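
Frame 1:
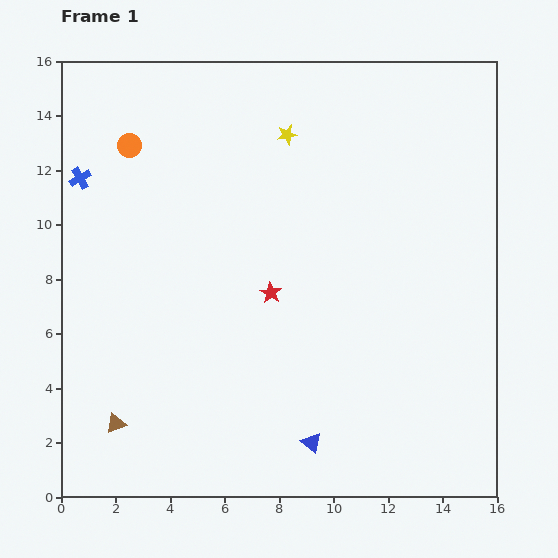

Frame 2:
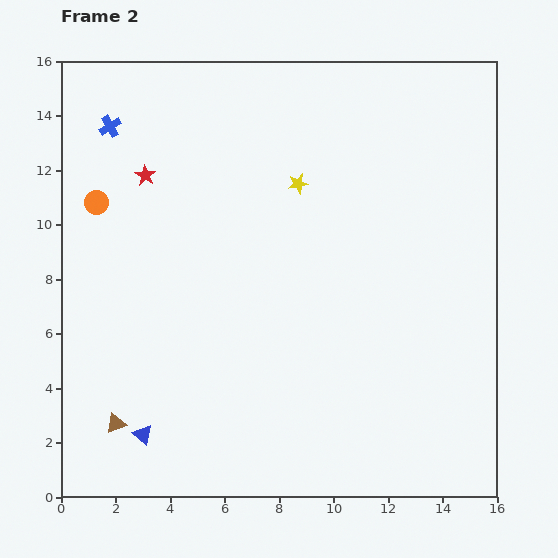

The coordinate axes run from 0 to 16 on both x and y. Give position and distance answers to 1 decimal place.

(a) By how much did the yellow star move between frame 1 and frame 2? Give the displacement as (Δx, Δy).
(0.4, -1.8)

The yellow star was at (8.3, 13.3) in frame 1 and (8.7, 11.5) in frame 2.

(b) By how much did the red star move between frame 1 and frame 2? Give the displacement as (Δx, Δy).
(-4.6, 4.3)

The red star was at (7.7, 7.5) in frame 1 and (3.1, 11.8) in frame 2.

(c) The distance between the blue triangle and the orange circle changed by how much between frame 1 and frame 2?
-4.1

Distance in frame 1: 12.8. Distance in frame 2: 8.7.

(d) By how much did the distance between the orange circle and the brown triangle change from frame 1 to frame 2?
-2.1

Distance in frame 1: 10.2. Distance in frame 2: 8.1.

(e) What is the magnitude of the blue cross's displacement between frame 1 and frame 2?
2.2

The blue cross moved from (0.7, 11.7) to (1.8, 13.6), a distance of √(1.1² + 1.9²) ≈ 2.2.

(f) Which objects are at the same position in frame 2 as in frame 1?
the brown triangle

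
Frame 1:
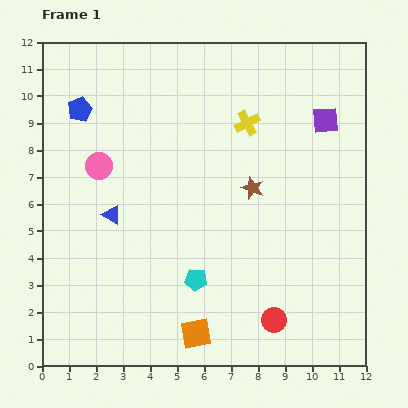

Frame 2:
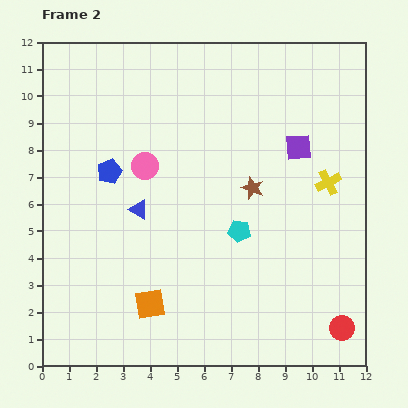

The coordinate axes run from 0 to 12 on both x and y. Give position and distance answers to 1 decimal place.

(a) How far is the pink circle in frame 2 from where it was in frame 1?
1.7

The pink circle moved from (2.1, 7.4) to (3.8, 7.4), a distance of √(1.7² + 0.0²) ≈ 1.7.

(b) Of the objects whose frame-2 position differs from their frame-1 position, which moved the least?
the blue triangle

(moved 1.0)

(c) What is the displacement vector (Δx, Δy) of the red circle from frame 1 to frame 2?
(2.5, -0.3)

The red circle was at (8.6, 1.7) in frame 1 and (11.1, 1.4) in frame 2.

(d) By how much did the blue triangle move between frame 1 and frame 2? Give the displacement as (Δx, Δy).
(1.0, 0.2)

The blue triangle was at (2.6, 5.6) in frame 1 and (3.6, 5.8) in frame 2.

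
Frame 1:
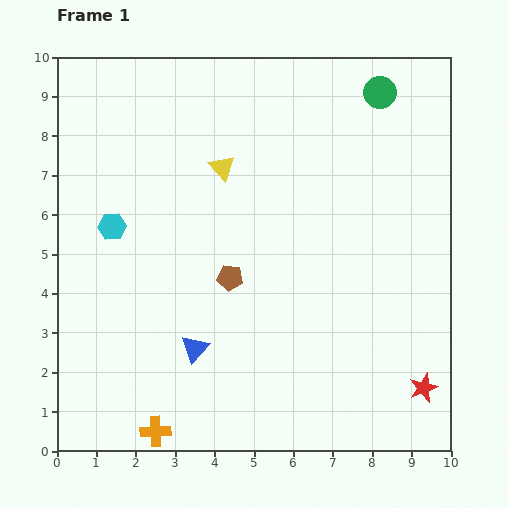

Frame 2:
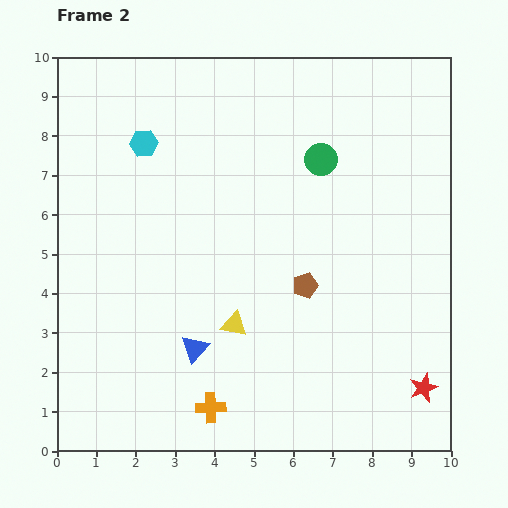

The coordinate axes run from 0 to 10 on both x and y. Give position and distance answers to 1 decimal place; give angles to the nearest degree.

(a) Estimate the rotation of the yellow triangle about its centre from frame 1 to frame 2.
37° counter-clockwise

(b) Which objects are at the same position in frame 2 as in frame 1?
the red star, the blue triangle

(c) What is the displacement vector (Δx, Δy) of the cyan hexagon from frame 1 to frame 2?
(0.8, 2.1)

The cyan hexagon was at (1.4, 5.7) in frame 1 and (2.2, 7.8) in frame 2.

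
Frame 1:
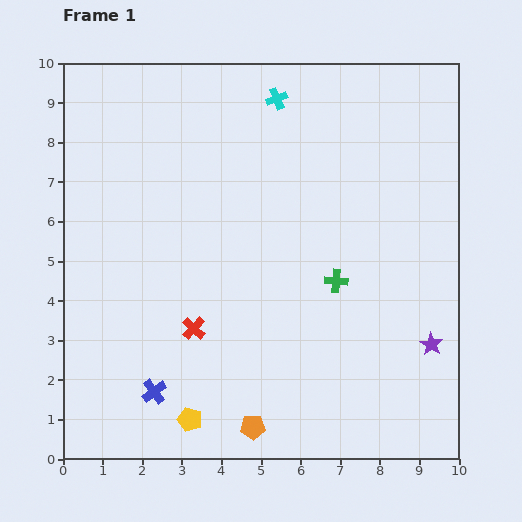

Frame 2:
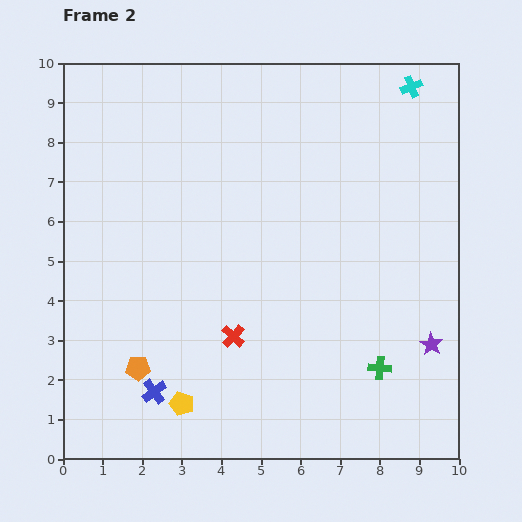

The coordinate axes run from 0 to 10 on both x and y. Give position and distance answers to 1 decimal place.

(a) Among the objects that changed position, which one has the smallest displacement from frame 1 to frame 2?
the yellow pentagon

(moved 0.4)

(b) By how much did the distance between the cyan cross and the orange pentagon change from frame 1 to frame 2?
+1.6

Distance in frame 1: 8.3. Distance in frame 2: 9.9.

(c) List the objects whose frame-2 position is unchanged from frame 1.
the blue cross, the purple star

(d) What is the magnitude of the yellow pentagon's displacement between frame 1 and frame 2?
0.4

The yellow pentagon moved from (3.2, 1.0) to (3.0, 1.4), a distance of √(0.2² + 0.4²) ≈ 0.4.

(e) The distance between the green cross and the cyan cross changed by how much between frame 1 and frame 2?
+2.3

Distance in frame 1: 4.8. Distance in frame 2: 7.1.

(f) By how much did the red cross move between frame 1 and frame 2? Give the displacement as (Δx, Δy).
(1.0, -0.2)

The red cross was at (3.3, 3.3) in frame 1 and (4.3, 3.1) in frame 2.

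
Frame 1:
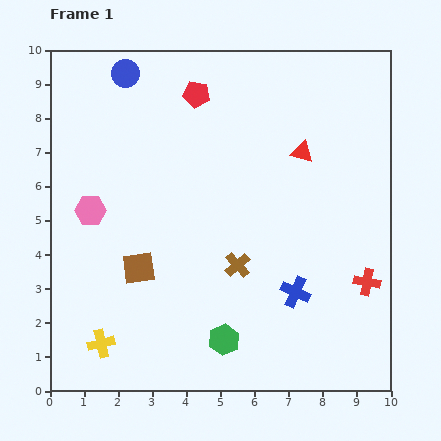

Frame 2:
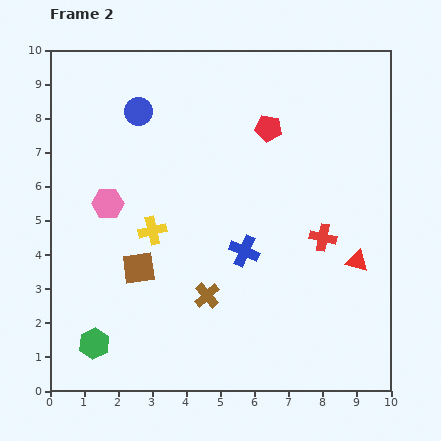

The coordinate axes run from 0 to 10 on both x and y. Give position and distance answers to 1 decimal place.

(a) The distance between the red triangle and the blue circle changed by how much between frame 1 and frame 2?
+2.1

Distance in frame 1: 5.7. Distance in frame 2: 7.8.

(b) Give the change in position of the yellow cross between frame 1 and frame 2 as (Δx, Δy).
(1.5, 3.3)

The yellow cross was at (1.5, 1.4) in frame 1 and (3.0, 4.7) in frame 2.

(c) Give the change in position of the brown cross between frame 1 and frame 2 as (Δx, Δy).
(-0.9, -0.9)

The brown cross was at (5.5, 3.7) in frame 1 and (4.6, 2.8) in frame 2.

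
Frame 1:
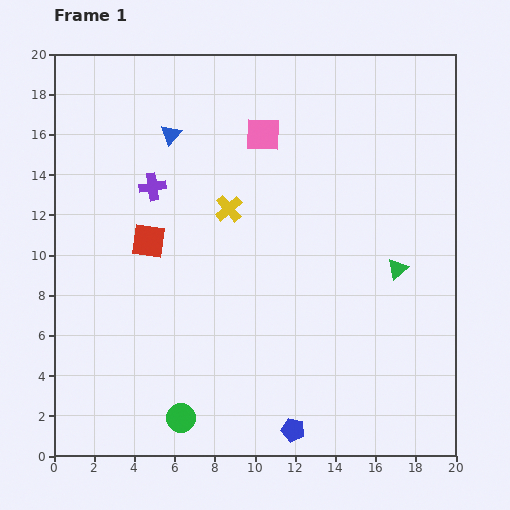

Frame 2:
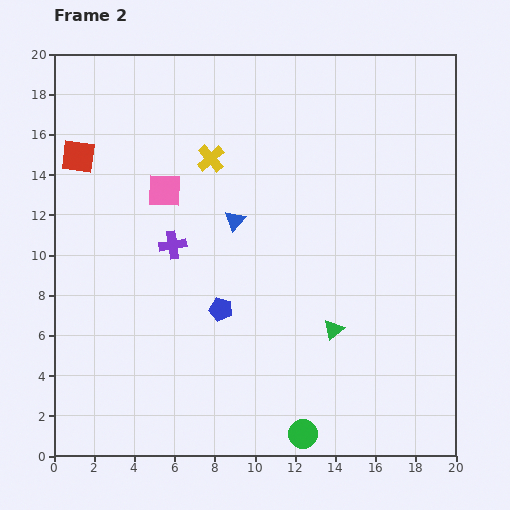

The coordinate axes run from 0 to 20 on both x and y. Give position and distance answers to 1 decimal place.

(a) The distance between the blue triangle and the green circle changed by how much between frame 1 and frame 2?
-3.0

Distance in frame 1: 14.1. Distance in frame 2: 11.1.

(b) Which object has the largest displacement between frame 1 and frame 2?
the blue pentagon

(moved 7.0; next 6.2)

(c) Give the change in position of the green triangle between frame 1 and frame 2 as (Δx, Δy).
(-3.2, -3.0)

The green triangle was at (17.1, 9.3) in frame 1 and (13.9, 6.3) in frame 2.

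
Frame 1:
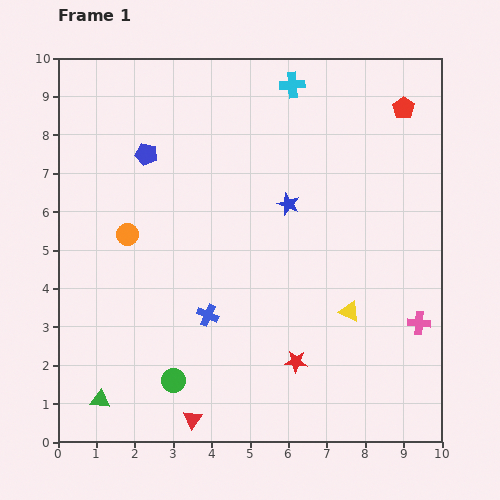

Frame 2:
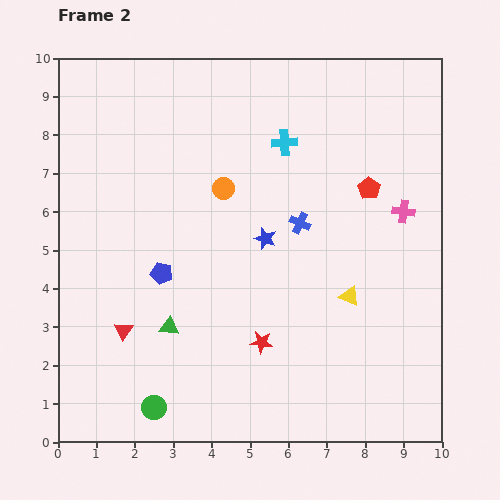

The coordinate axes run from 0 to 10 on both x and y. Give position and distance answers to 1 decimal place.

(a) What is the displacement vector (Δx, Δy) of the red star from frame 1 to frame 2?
(-0.9, 0.5)

The red star was at (6.2, 2.1) in frame 1 and (5.3, 2.6) in frame 2.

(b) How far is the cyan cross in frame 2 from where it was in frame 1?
1.5

The cyan cross moved from (6.1, 9.3) to (5.9, 7.8), a distance of √(0.2² + 1.5²) ≈ 1.5.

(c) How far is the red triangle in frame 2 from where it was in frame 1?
2.9

The red triangle moved from (3.5, 0.6) to (1.7, 2.9), a distance of √(1.8² + 2.3²) ≈ 2.9.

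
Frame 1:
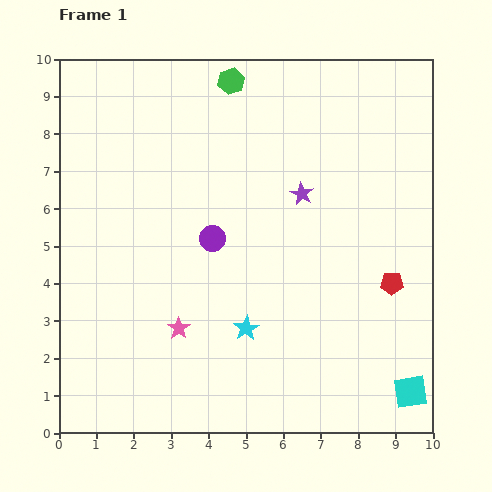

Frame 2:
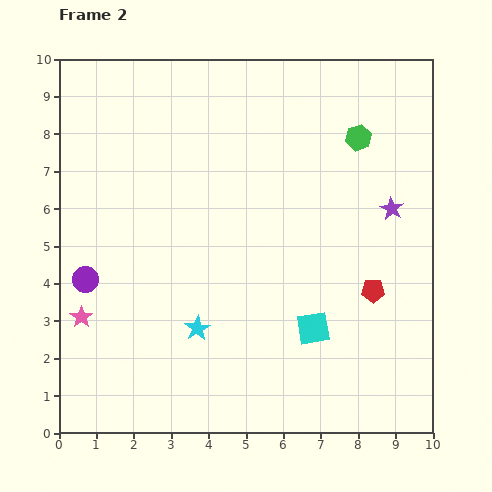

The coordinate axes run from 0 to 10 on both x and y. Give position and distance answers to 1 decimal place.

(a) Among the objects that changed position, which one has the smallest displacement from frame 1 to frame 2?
the red pentagon

(moved 0.5)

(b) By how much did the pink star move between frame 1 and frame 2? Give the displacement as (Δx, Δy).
(-2.6, 0.3)

The pink star was at (3.2, 2.8) in frame 1 and (0.6, 3.1) in frame 2.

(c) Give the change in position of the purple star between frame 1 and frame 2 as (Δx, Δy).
(2.4, -0.4)

The purple star was at (6.5, 6.4) in frame 1 and (8.9, 6.0) in frame 2.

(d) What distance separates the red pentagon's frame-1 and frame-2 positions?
0.5

The red pentagon moved from (8.9, 4.0) to (8.4, 3.8), a distance of √(0.5² + 0.2²) ≈ 0.5.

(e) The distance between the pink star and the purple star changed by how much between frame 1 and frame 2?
+3.9

Distance in frame 1: 4.9. Distance in frame 2: 8.8.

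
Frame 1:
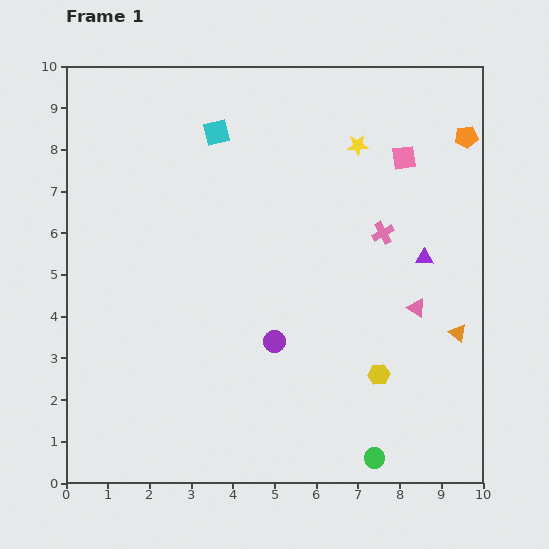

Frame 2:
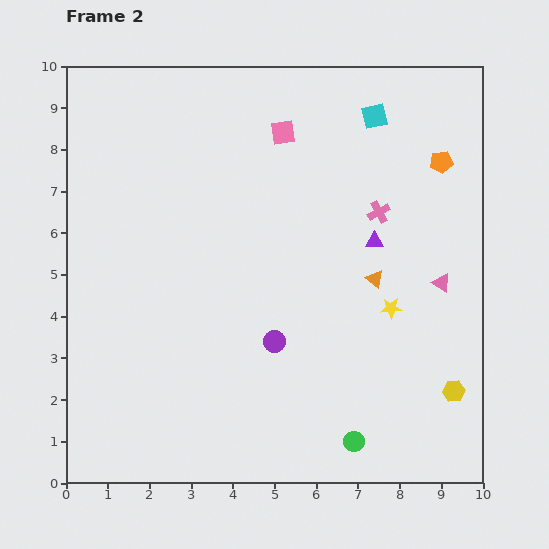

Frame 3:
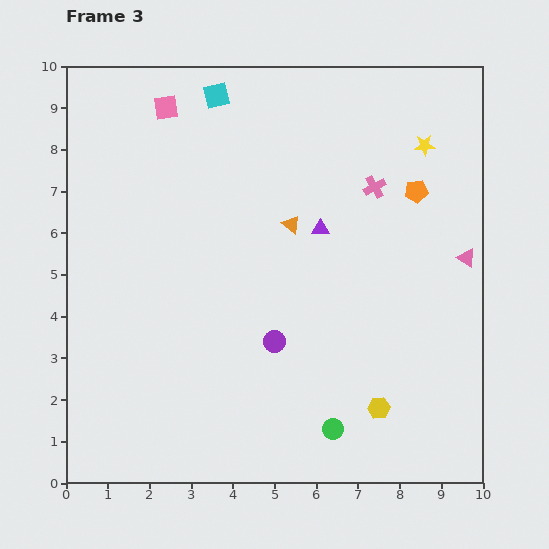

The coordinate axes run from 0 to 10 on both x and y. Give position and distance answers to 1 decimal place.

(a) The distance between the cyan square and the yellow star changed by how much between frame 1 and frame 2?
+1.2

Distance in frame 1: 3.4. Distance in frame 2: 4.6.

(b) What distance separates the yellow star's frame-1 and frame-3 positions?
1.6

The yellow star moved from (7.0, 8.1) to (8.6, 8.1), a distance of √(1.6² + 0.0²) ≈ 1.6.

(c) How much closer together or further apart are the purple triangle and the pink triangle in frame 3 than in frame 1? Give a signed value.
+2.4

Distance in frame 1: 1.2. Distance in frame 3: 3.6.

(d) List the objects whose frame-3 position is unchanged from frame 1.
the purple circle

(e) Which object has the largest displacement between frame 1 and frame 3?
the pink square

(moved 5.8; next 4.8)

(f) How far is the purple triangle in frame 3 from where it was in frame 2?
1.3

The purple triangle moved from (7.4, 5.8) to (6.1, 6.1), a distance of √(1.3² + 0.3²) ≈ 1.3.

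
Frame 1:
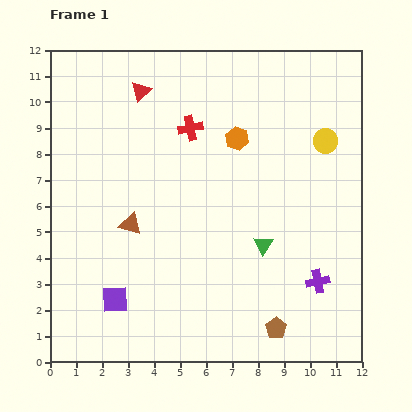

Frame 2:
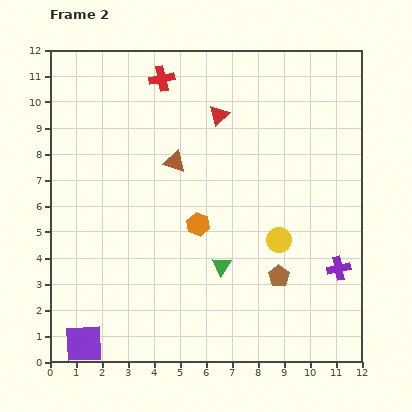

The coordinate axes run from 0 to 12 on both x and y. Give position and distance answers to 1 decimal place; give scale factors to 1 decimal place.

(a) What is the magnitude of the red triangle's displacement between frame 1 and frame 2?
3.1

The red triangle moved from (3.5, 10.4) to (6.5, 9.5), a distance of √(3.0² + 0.9²) ≈ 3.1.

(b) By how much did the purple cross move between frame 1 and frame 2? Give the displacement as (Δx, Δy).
(0.8, 0.5)

The purple cross was at (10.3, 3.1) in frame 1 and (11.1, 3.6) in frame 2.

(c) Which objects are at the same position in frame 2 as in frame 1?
none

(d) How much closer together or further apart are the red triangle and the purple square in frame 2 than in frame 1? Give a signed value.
+2.1

Distance in frame 1: 8.1. Distance in frame 2: 10.2.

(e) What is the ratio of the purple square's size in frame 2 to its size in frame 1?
1.5×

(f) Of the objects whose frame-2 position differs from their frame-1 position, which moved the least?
the purple cross

(moved 0.9)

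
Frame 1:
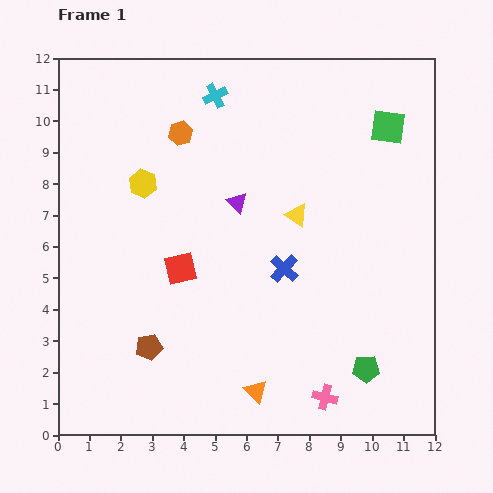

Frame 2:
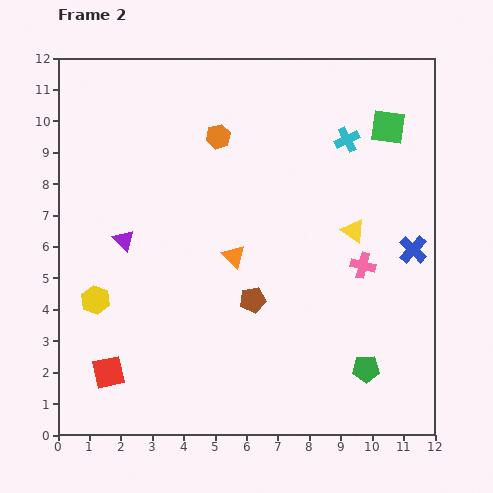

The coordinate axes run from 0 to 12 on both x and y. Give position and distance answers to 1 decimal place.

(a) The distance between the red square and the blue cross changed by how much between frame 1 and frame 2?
+7.2

Distance in frame 1: 3.3. Distance in frame 2: 10.5.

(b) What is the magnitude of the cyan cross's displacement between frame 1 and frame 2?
4.4

The cyan cross moved from (5.0, 10.8) to (9.2, 9.4), a distance of √(4.2² + 1.4²) ≈ 4.4.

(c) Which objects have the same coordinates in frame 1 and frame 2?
the green pentagon, the green square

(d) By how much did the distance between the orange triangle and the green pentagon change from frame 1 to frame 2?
+1.9

Distance in frame 1: 3.6. Distance in frame 2: 5.5.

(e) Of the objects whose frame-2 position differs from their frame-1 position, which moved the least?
the orange hexagon

(moved 1.2)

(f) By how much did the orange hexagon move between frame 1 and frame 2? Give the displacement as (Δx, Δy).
(1.2, -0.1)

The orange hexagon was at (3.9, 9.6) in frame 1 and (5.1, 9.5) in frame 2.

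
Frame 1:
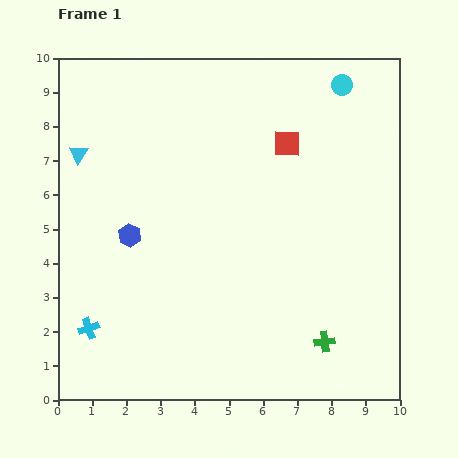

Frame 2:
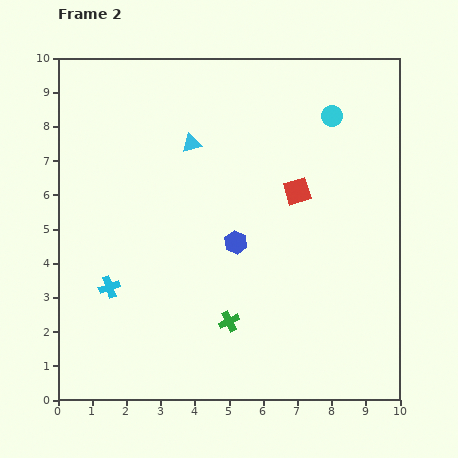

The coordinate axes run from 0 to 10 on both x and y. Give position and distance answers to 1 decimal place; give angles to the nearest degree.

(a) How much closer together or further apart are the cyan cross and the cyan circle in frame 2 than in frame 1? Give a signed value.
-2.1

Distance in frame 1: 10.3. Distance in frame 2: 8.2.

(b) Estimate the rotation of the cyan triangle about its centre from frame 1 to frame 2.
41° clockwise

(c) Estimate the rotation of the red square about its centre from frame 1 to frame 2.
19° counter-clockwise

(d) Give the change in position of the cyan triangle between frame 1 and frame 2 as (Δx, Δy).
(3.3, 0.3)

The cyan triangle was at (0.6, 7.2) in frame 1 and (3.9, 7.5) in frame 2.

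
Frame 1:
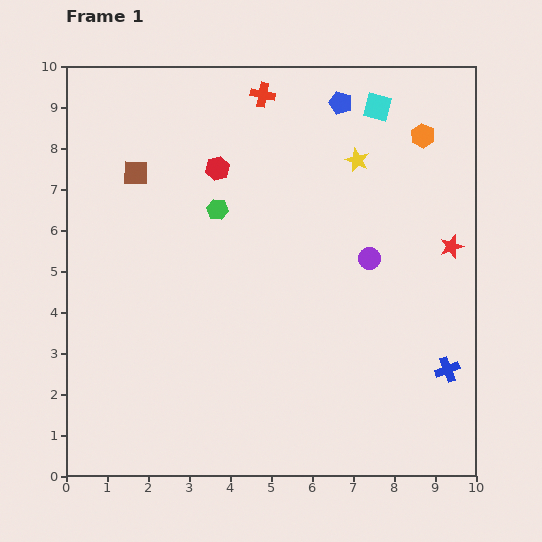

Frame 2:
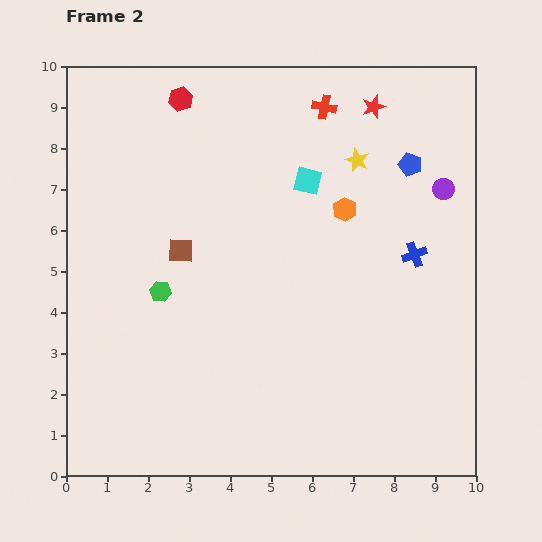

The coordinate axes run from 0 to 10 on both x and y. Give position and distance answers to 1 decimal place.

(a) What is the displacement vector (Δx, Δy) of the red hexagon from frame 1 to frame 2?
(-0.9, 1.7)

The red hexagon was at (3.7, 7.5) in frame 1 and (2.8, 9.2) in frame 2.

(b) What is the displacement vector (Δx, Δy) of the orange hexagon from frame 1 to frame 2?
(-1.9, -1.8)

The orange hexagon was at (8.7, 8.3) in frame 1 and (6.8, 6.5) in frame 2.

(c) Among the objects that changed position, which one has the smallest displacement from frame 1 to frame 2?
the red cross

(moved 1.5)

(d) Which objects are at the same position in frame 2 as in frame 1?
the yellow star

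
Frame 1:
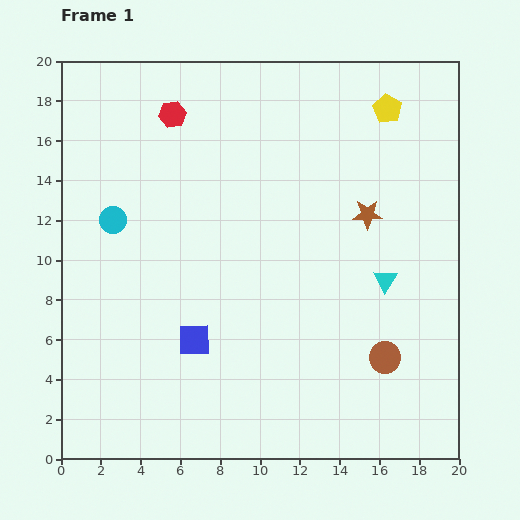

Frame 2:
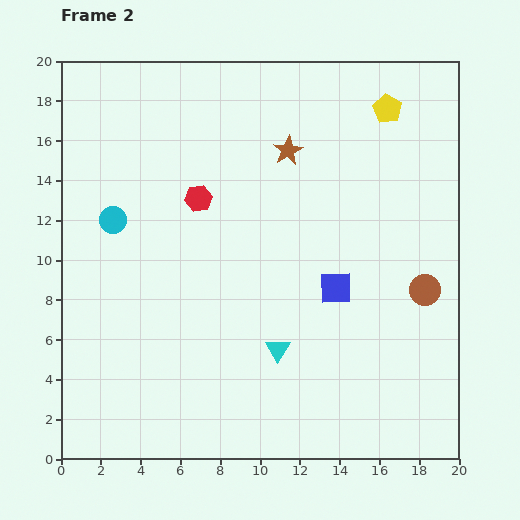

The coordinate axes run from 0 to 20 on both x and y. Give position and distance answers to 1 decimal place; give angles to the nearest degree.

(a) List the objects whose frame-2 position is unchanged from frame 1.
the yellow pentagon, the cyan circle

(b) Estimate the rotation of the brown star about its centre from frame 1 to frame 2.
30° counter-clockwise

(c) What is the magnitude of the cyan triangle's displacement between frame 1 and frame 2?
6.4

The cyan triangle moved from (16.3, 9.0) to (10.9, 5.5), a distance of √(5.4² + 3.5²) ≈ 6.4.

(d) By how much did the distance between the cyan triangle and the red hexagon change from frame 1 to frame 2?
-4.9

Distance in frame 1: 13.5. Distance in frame 2: 8.6.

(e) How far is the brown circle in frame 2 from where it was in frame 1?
3.9

The brown circle moved from (16.3, 5.1) to (18.3, 8.5), a distance of √(2.0² + 3.4²) ≈ 3.9.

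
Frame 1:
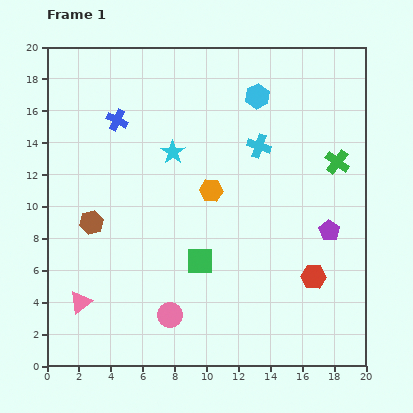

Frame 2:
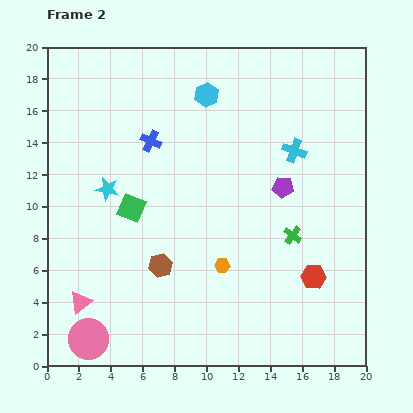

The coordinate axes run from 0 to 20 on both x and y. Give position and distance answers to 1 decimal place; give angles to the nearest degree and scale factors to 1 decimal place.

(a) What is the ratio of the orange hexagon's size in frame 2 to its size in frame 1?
0.7×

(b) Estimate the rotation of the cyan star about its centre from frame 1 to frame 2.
23° counter-clockwise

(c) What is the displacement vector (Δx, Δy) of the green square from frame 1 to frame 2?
(-4.3, 3.3)

The green square was at (9.6, 6.6) in frame 1 and (5.3, 9.9) in frame 2.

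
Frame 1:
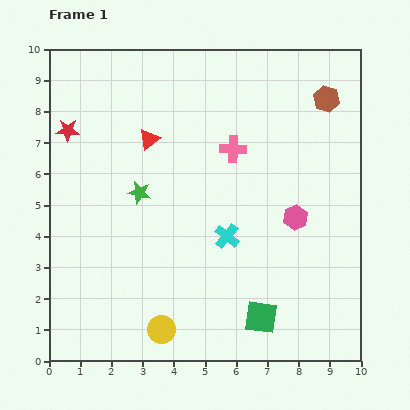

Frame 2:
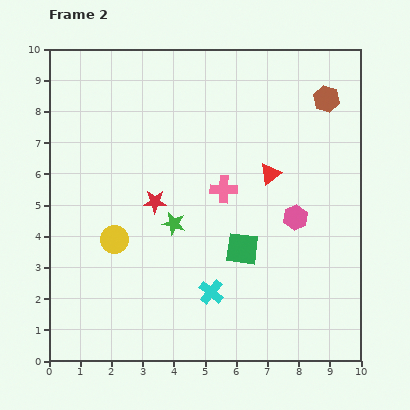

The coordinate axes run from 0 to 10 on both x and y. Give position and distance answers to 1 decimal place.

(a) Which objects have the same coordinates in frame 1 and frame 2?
the pink hexagon, the brown hexagon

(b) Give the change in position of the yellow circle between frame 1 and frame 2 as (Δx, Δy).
(-1.5, 2.9)

The yellow circle was at (3.6, 1.0) in frame 1 and (2.1, 3.9) in frame 2.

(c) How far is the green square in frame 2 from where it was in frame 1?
2.3

The green square moved from (6.8, 1.4) to (6.2, 3.6), a distance of √(0.6² + 2.2²) ≈ 2.3.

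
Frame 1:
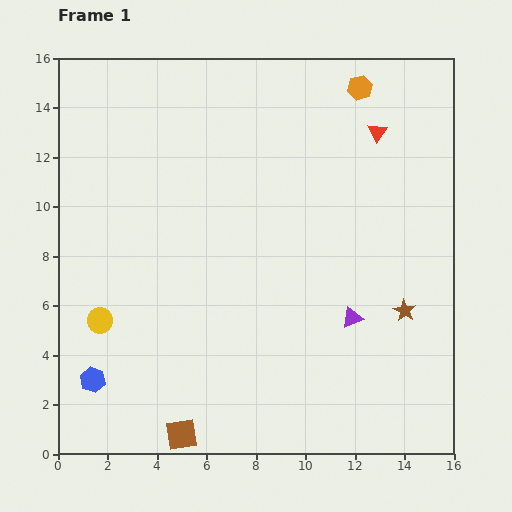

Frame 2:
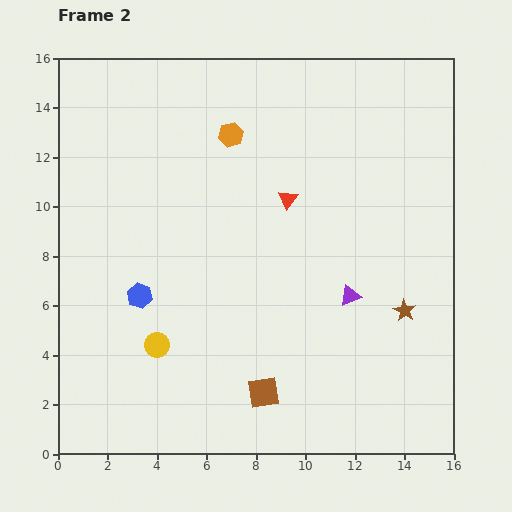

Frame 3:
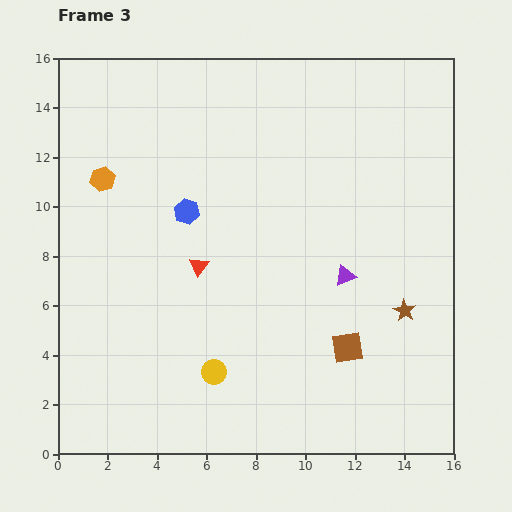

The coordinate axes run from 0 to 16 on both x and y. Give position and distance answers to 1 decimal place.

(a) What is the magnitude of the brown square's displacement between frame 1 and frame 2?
3.7

The brown square moved from (5.0, 0.8) to (8.3, 2.5), a distance of √(3.3² + 1.7²) ≈ 3.7.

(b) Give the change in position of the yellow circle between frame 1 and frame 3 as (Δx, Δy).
(4.6, -2.1)

The yellow circle was at (1.7, 5.4) in frame 1 and (6.3, 3.3) in frame 3.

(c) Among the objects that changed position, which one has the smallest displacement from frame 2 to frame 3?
the purple triangle

(moved 0.8)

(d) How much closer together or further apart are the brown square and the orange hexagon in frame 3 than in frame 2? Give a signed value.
+1.5

Distance in frame 2: 10.5. Distance in frame 3: 12.0.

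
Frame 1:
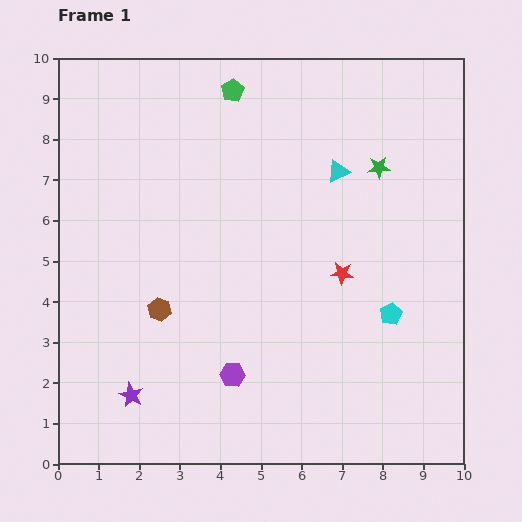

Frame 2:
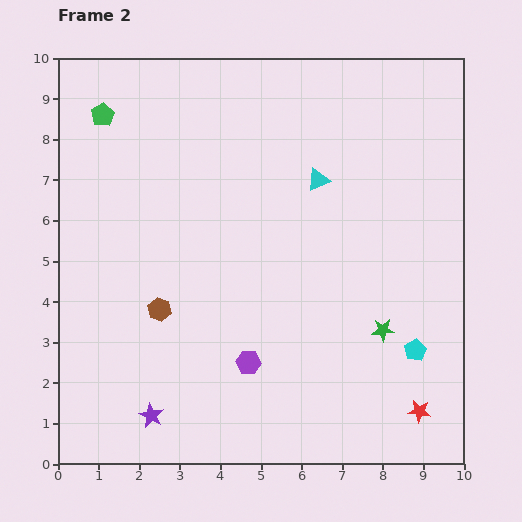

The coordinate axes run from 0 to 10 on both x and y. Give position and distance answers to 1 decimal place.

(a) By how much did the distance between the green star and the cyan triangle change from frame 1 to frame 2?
+3.0

Distance in frame 1: 1.0. Distance in frame 2: 4.0.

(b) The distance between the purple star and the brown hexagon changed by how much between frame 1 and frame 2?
+0.4

Distance in frame 1: 2.2. Distance in frame 2: 2.6.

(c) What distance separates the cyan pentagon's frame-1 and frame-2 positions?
1.1

The cyan pentagon moved from (8.2, 3.7) to (8.8, 2.8), a distance of √(0.6² + 0.9²) ≈ 1.1.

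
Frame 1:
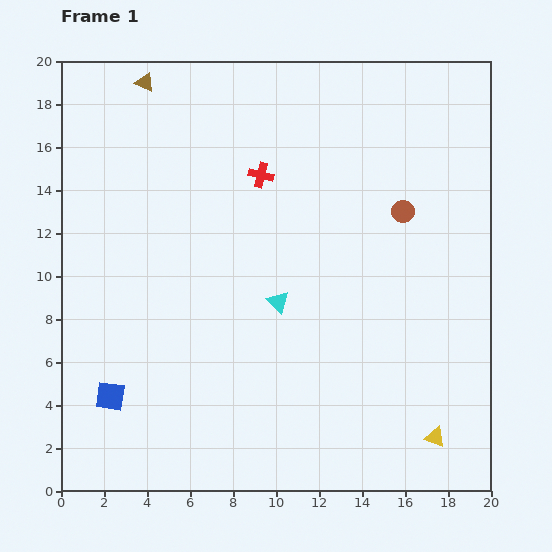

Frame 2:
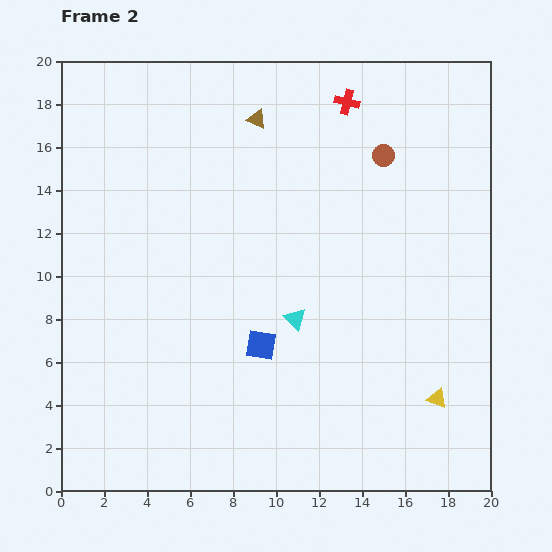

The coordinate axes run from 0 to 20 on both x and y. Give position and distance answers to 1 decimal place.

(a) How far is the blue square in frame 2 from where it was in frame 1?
7.4

The blue square moved from (2.3, 4.4) to (9.3, 6.8), a distance of √(7.0² + 2.4²) ≈ 7.4.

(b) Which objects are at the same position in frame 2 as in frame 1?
none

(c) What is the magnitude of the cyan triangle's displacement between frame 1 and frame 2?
1.1

The cyan triangle moved from (10.1, 8.8) to (10.9, 8.0), a distance of √(0.8² + 0.8²) ≈ 1.1.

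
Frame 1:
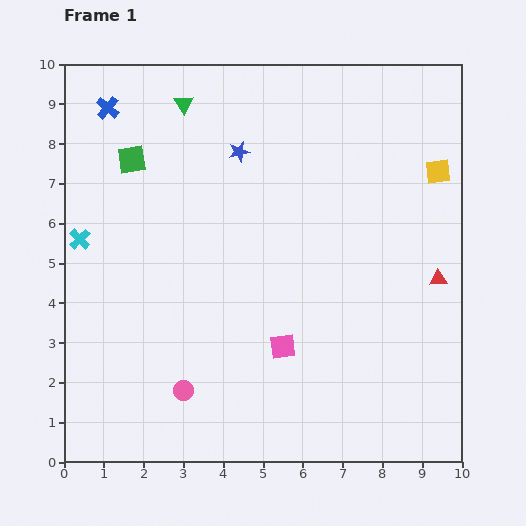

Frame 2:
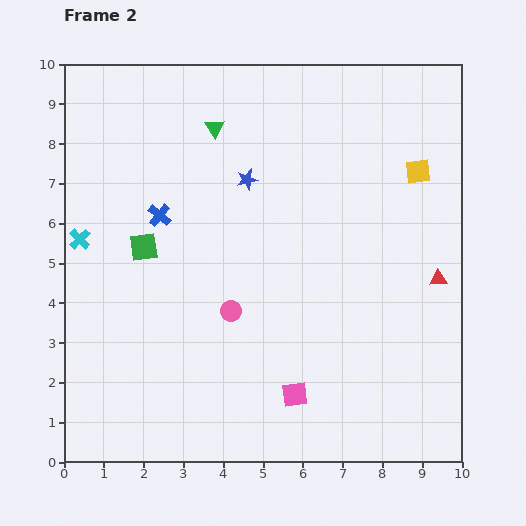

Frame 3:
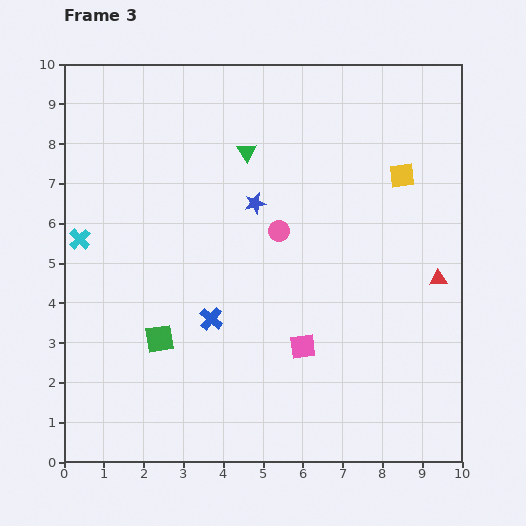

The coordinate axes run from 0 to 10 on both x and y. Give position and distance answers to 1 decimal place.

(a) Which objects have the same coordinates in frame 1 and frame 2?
the cyan cross, the red triangle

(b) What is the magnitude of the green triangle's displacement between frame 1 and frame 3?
2.0

The green triangle moved from (3.0, 9.0) to (4.6, 7.8), a distance of √(1.6² + 1.2²) ≈ 2.0.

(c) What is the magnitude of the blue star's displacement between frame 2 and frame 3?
0.6

The blue star moved from (4.6, 7.1) to (4.8, 6.5), a distance of √(0.2² + 0.6²) ≈ 0.6.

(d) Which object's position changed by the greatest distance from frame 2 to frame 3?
the blue cross

(moved 2.9; next 2.3)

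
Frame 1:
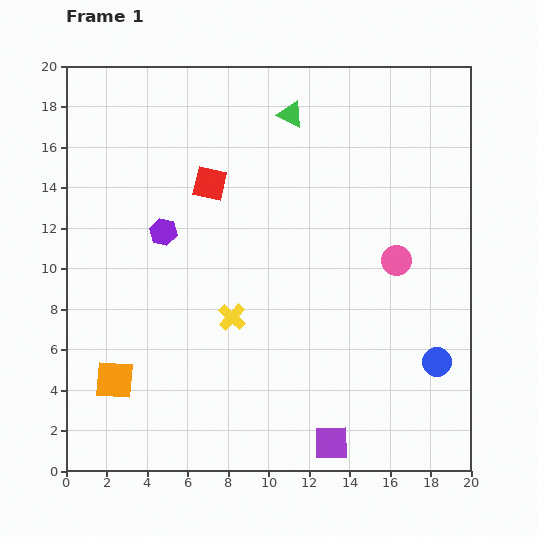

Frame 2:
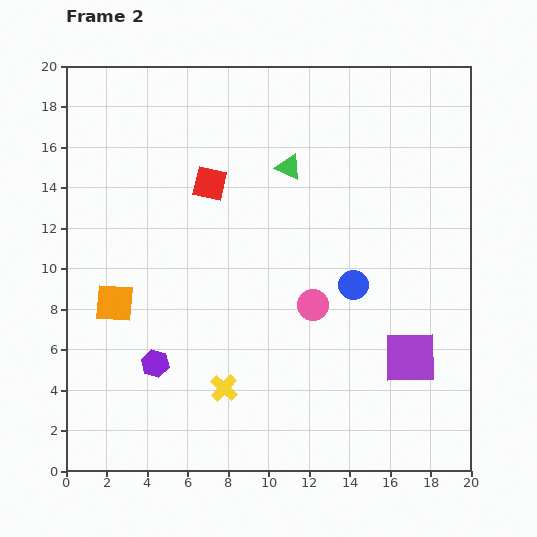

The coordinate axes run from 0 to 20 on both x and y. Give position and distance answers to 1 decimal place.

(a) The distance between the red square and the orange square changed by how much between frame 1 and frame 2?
-3.3

Distance in frame 1: 10.8. Distance in frame 2: 7.5.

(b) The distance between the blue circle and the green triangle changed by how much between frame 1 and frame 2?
-7.6

Distance in frame 1: 14.2. Distance in frame 2: 6.6.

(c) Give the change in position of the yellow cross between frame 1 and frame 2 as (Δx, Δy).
(-0.4, -3.5)

The yellow cross was at (8.2, 7.6) in frame 1 and (7.8, 4.1) in frame 2.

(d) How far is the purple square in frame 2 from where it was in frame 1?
5.7

The purple square moved from (13.1, 1.4) to (17.0, 5.6), a distance of √(3.9² + 4.2²) ≈ 5.7.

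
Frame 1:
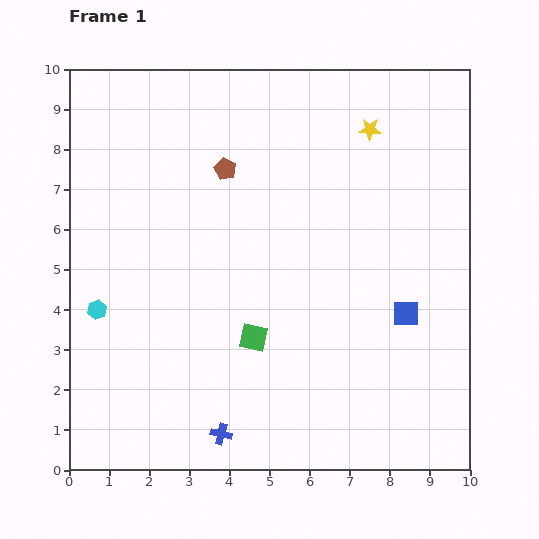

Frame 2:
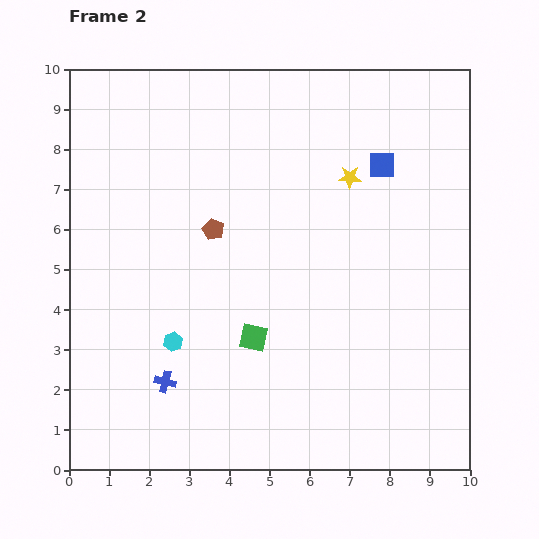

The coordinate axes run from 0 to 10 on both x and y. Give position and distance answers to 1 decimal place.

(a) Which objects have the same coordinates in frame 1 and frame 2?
the green square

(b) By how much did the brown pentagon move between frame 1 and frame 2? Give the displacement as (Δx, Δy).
(-0.3, -1.5)

The brown pentagon was at (3.9, 7.5) in frame 1 and (3.6, 6.0) in frame 2.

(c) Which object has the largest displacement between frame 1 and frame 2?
the blue square

(moved 3.7; next 2.1)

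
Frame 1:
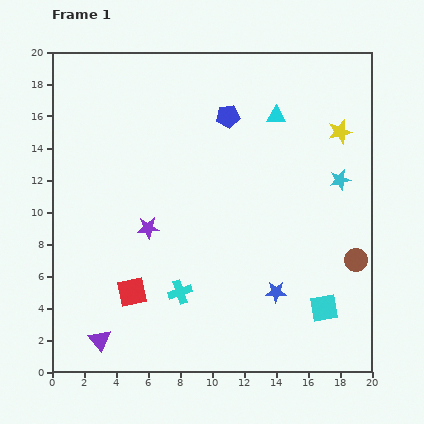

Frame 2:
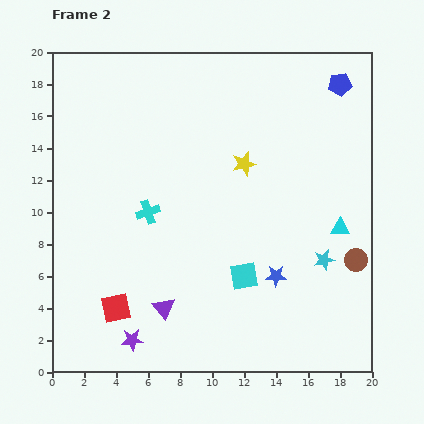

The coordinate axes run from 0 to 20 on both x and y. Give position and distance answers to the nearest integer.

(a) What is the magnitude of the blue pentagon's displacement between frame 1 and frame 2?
7

The blue pentagon moved from (11, 16) to (18, 18), a distance of √(7² + 2²) ≈ 7.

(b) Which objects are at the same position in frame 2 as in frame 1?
the brown circle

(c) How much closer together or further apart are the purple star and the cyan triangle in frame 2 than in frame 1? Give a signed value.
+4

Distance in frame 1: 11. Distance in frame 2: 15.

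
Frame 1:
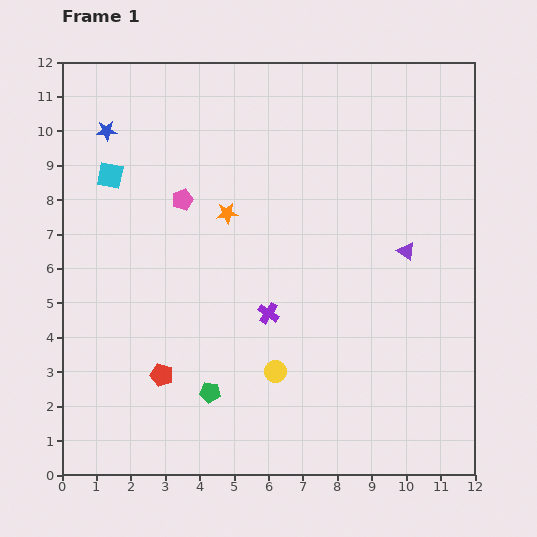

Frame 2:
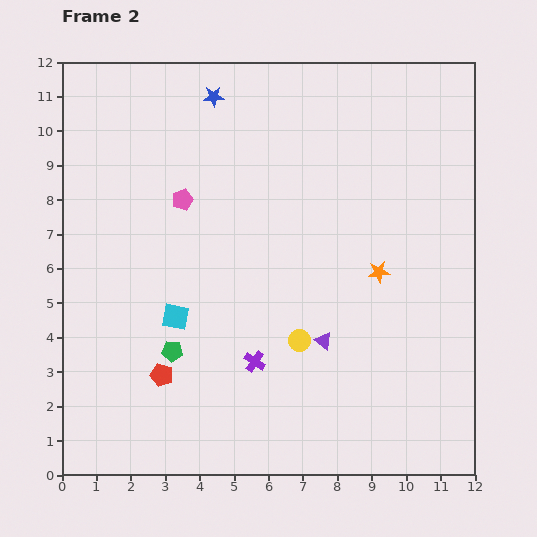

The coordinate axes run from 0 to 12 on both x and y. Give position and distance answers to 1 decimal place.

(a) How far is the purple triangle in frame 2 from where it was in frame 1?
3.5

The purple triangle moved from (10.0, 6.5) to (7.6, 3.9), a distance of √(2.4² + 2.6²) ≈ 3.5.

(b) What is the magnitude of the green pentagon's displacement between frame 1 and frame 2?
1.6

The green pentagon moved from (4.3, 2.4) to (3.2, 3.6), a distance of √(1.1² + 1.2²) ≈ 1.6.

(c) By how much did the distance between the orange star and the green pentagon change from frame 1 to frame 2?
+1.2

Distance in frame 1: 5.2. Distance in frame 2: 6.4.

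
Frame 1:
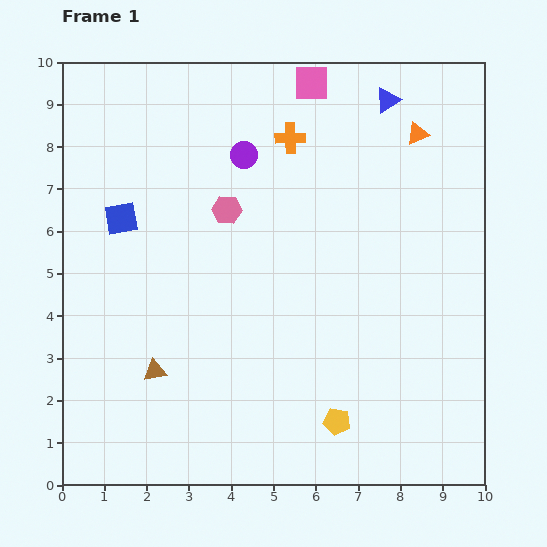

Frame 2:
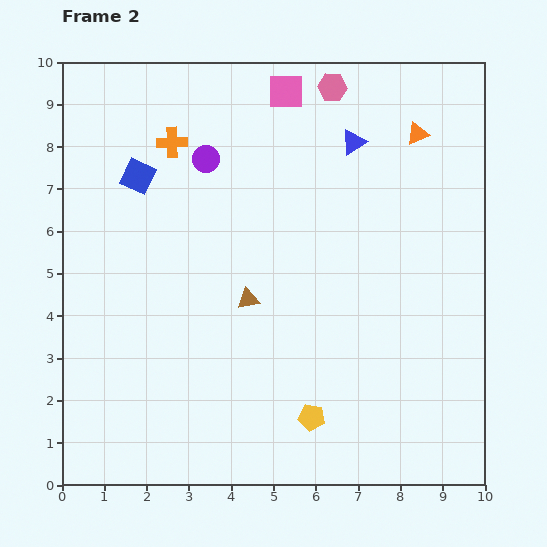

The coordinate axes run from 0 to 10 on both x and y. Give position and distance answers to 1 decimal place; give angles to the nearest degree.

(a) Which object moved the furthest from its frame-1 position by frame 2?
the pink hexagon

(moved 3.8; next 2.8)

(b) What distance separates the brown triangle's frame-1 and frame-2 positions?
2.8

The brown triangle moved from (2.2, 2.7) to (4.4, 4.4), a distance of √(2.2² + 1.7²) ≈ 2.8.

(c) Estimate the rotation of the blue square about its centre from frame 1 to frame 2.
34° clockwise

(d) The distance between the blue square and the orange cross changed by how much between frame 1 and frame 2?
-3.3

Distance in frame 1: 4.4. Distance in frame 2: 1.1.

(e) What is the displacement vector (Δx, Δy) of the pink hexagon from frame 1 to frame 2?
(2.5, 2.9)

The pink hexagon was at (3.9, 6.5) in frame 1 and (6.4, 9.4) in frame 2.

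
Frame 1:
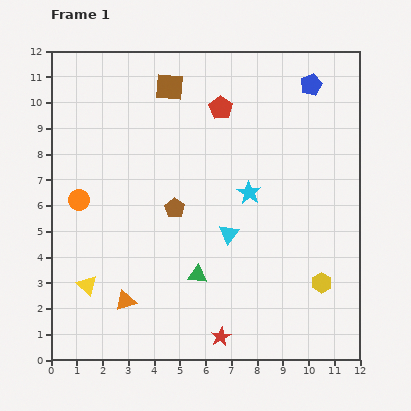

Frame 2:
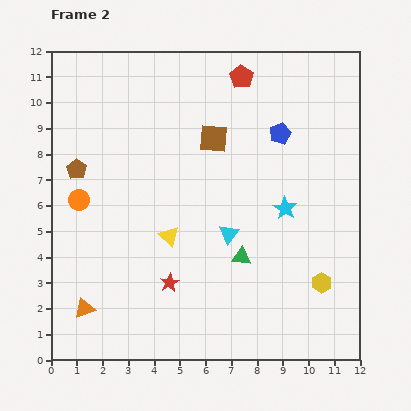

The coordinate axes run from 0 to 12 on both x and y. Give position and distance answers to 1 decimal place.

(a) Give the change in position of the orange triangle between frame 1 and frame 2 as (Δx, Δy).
(-1.6, -0.3)

The orange triangle was at (2.9, 2.3) in frame 1 and (1.3, 2.0) in frame 2.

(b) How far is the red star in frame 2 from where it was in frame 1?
2.9

The red star moved from (6.6, 0.9) to (4.6, 3.0), a distance of √(2.0² + 2.1²) ≈ 2.9.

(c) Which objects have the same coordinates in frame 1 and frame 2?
the cyan triangle, the orange circle, the yellow hexagon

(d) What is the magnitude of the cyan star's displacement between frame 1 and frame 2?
1.5

The cyan star moved from (7.7, 6.5) to (9.1, 5.9), a distance of √(1.4² + 0.6²) ≈ 1.5.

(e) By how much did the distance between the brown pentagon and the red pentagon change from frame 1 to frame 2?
+3.0

Distance in frame 1: 4.3. Distance in frame 2: 7.3.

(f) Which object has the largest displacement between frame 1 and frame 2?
the brown pentagon

(moved 4.1; next 3.7)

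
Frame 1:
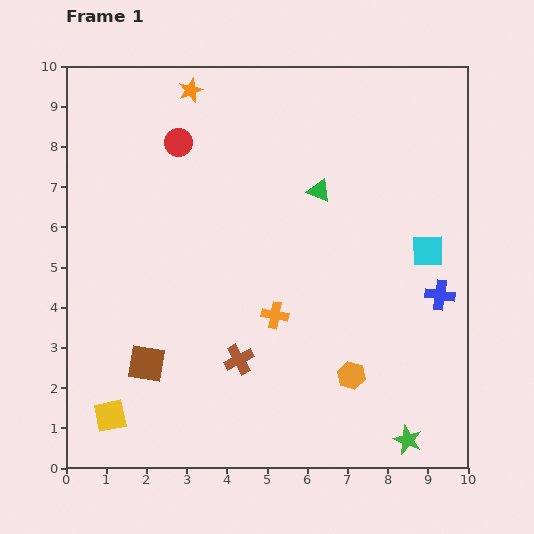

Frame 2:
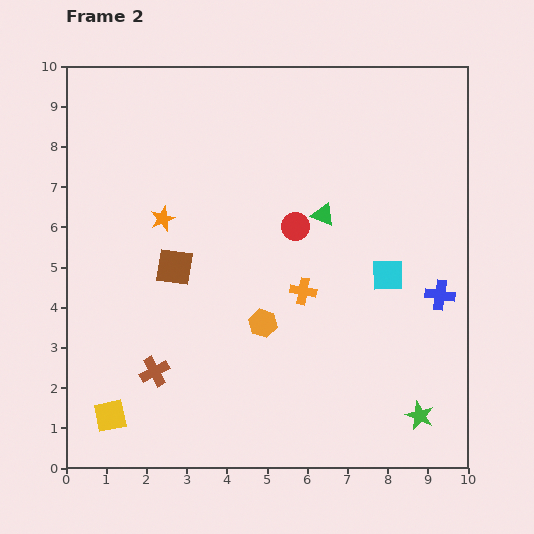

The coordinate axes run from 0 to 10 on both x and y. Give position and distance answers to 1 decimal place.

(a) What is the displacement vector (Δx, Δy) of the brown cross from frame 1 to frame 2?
(-2.1, -0.3)

The brown cross was at (4.3, 2.7) in frame 1 and (2.2, 2.4) in frame 2.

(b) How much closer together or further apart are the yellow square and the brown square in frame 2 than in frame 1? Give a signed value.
+2.4

Distance in frame 1: 1.6. Distance in frame 2: 4.0.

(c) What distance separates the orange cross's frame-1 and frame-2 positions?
0.9

The orange cross moved from (5.2, 3.8) to (5.9, 4.4), a distance of √(0.7² + 0.6²) ≈ 0.9.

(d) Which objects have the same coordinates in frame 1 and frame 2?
the blue cross, the yellow square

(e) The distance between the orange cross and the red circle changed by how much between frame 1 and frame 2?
-3.3

Distance in frame 1: 4.9. Distance in frame 2: 1.6.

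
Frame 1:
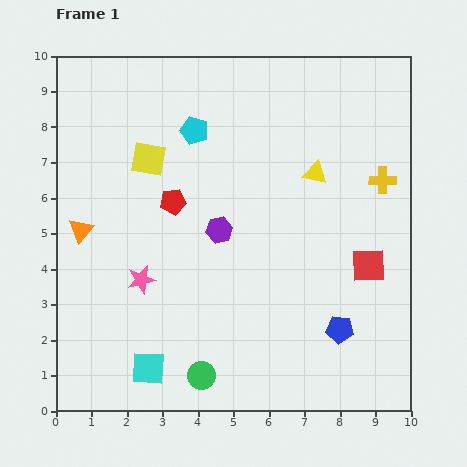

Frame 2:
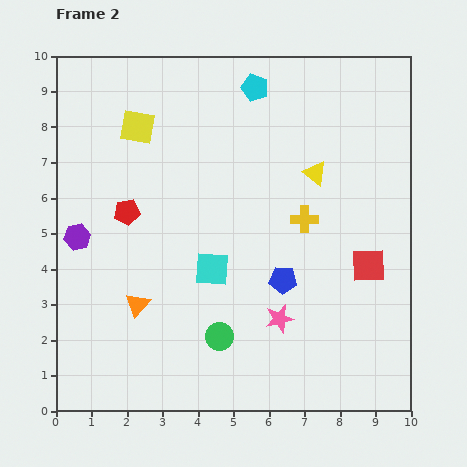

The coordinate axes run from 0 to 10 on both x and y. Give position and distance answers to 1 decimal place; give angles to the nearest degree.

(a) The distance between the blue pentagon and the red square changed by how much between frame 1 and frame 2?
+0.4

Distance in frame 1: 2.0. Distance in frame 2: 2.4.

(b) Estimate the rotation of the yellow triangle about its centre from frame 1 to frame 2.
22° clockwise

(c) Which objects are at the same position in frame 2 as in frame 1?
the yellow triangle, the red square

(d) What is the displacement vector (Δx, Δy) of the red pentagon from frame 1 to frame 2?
(-1.3, -0.3)

The red pentagon was at (3.3, 5.9) in frame 1 and (2.0, 5.6) in frame 2.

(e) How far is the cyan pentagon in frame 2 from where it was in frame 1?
2.1

The cyan pentagon moved from (3.9, 7.9) to (5.6, 9.1), a distance of √(1.7² + 1.2²) ≈ 2.1.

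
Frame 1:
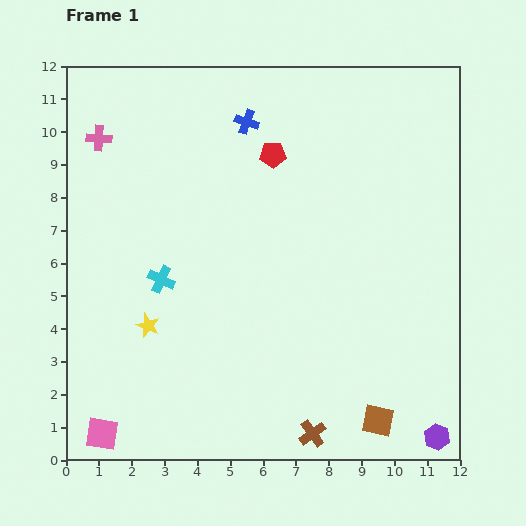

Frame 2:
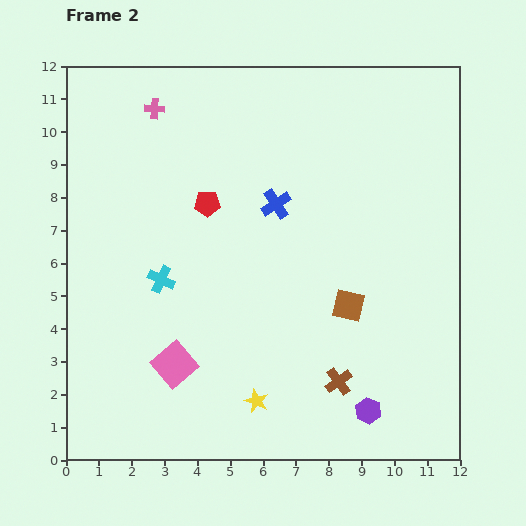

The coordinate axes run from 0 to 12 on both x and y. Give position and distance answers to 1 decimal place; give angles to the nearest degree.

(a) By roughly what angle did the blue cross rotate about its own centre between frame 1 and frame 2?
37° clockwise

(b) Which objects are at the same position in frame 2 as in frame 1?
the cyan cross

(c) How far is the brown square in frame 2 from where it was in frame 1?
3.6

The brown square moved from (9.5, 1.2) to (8.6, 4.7), a distance of √(0.9² + 3.5²) ≈ 3.6.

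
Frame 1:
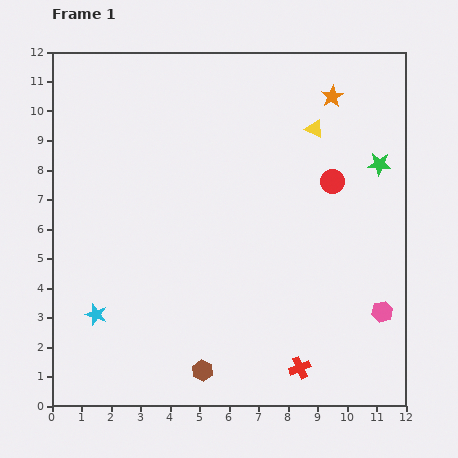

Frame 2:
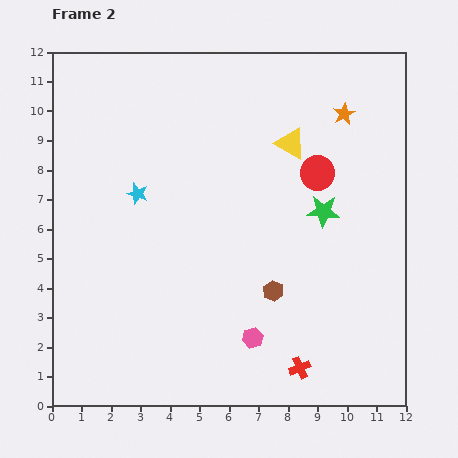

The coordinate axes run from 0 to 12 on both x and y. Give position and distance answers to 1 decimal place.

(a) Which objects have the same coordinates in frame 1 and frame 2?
the red cross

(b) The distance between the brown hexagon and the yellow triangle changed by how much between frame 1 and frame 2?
-4.0

Distance in frame 1: 9.0. Distance in frame 2: 5.0.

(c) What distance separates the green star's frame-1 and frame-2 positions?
2.5

The green star moved from (11.1, 8.2) to (9.2, 6.6), a distance of √(1.9² + 1.6²) ≈ 2.5.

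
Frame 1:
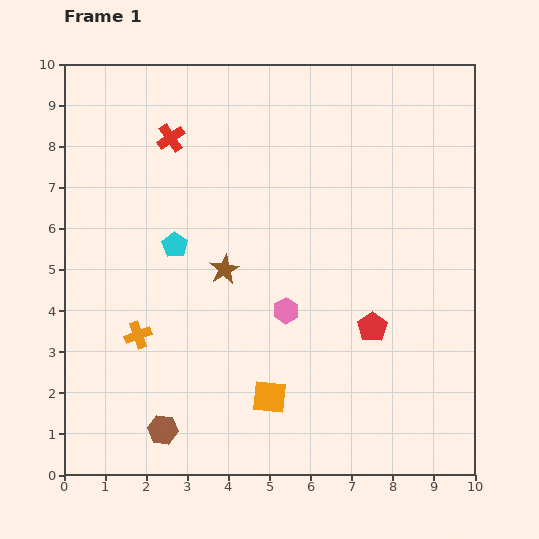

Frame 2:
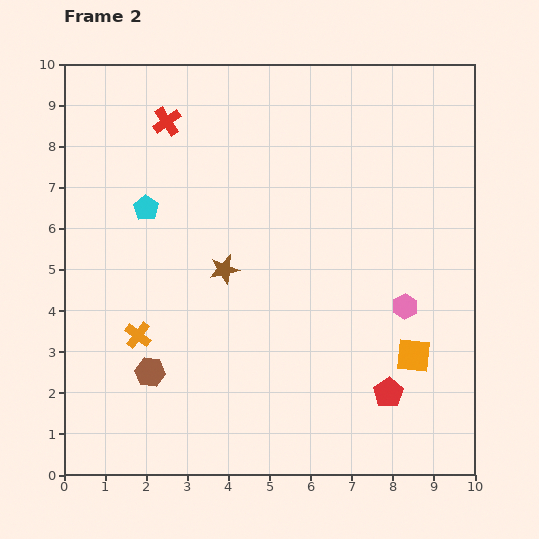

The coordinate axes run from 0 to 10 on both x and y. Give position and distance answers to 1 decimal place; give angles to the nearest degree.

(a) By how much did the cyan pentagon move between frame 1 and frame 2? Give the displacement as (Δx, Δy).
(-0.7, 0.9)

The cyan pentagon was at (2.7, 5.6) in frame 1 and (2.0, 6.5) in frame 2.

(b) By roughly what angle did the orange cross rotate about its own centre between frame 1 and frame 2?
32° counter-clockwise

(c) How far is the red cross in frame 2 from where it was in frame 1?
0.4

The red cross moved from (2.6, 8.2) to (2.5, 8.6), a distance of √(0.1² + 0.4²) ≈ 0.4.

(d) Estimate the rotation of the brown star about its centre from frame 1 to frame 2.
17° clockwise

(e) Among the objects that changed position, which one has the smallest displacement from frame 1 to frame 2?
the red cross

(moved 0.4)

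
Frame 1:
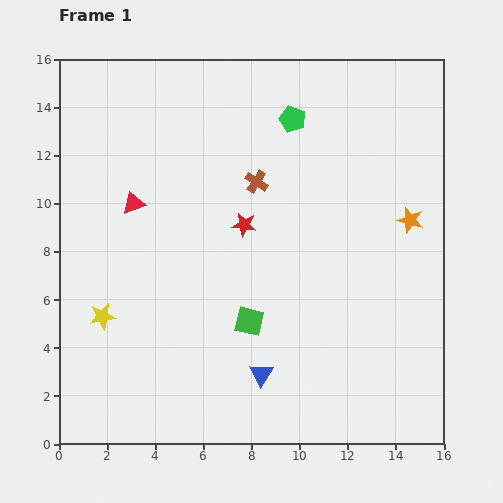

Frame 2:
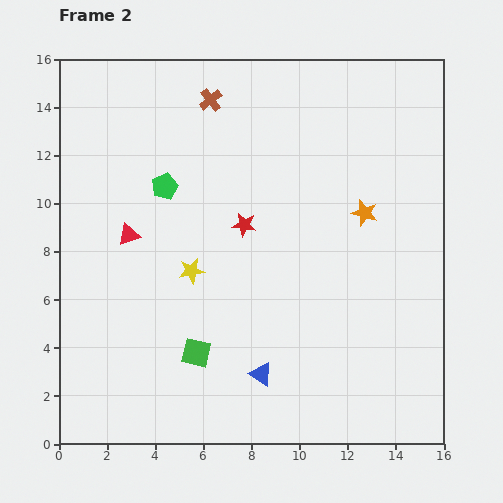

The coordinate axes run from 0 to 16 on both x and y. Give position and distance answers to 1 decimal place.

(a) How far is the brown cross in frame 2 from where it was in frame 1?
3.9

The brown cross moved from (8.2, 10.9) to (6.3, 14.3), a distance of √(1.9² + 3.4²) ≈ 3.9.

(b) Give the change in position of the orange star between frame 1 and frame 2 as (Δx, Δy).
(-1.9, 0.3)

The orange star was at (14.6, 9.3) in frame 1 and (12.7, 9.6) in frame 2.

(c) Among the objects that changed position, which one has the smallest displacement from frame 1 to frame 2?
the red triangle

(moved 1.3)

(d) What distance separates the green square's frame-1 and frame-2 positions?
2.6

The green square moved from (7.9, 5.1) to (5.7, 3.8), a distance of √(2.2² + 1.3²) ≈ 2.6.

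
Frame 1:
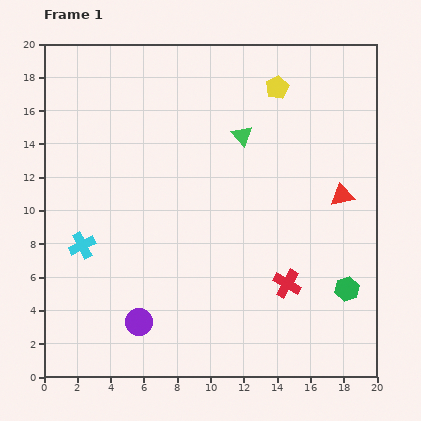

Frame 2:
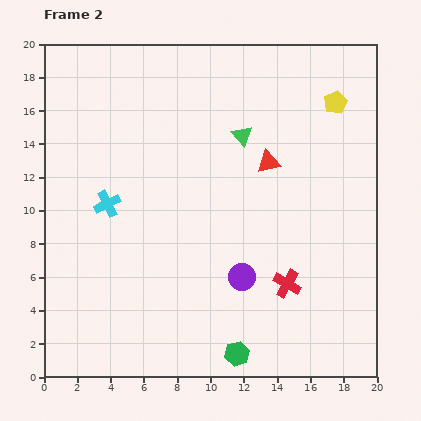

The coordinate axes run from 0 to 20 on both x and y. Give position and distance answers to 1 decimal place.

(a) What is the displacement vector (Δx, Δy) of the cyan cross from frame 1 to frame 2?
(1.5, 2.5)

The cyan cross was at (2.3, 7.9) in frame 1 and (3.8, 10.4) in frame 2.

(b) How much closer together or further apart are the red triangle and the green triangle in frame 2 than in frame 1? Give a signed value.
-4.7

Distance in frame 1: 7.0. Distance in frame 2: 2.3.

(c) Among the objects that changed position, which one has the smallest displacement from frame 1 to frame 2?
the cyan cross

(moved 2.9)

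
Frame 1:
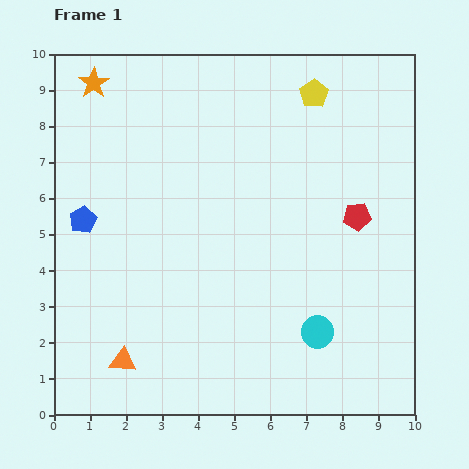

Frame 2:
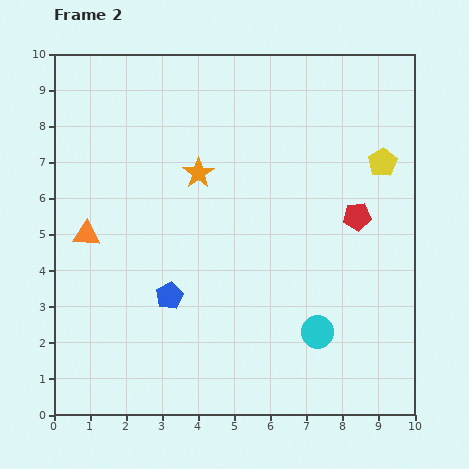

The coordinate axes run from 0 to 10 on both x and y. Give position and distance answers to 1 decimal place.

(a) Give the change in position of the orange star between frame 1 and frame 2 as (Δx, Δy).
(2.9, -2.5)

The orange star was at (1.1, 9.2) in frame 1 and (4.0, 6.7) in frame 2.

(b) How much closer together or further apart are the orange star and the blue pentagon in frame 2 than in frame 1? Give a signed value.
-0.3

Distance in frame 1: 3.8. Distance in frame 2: 3.5.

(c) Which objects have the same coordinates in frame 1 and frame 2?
the cyan circle, the red pentagon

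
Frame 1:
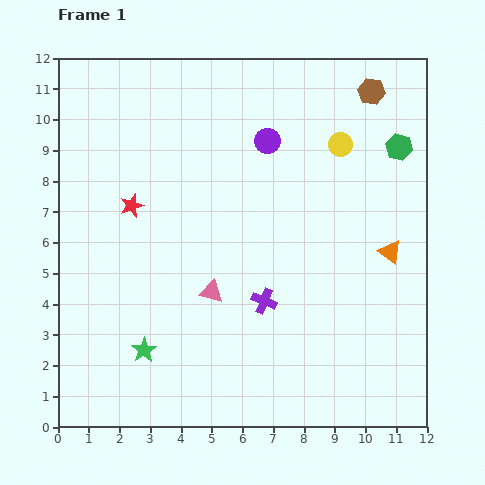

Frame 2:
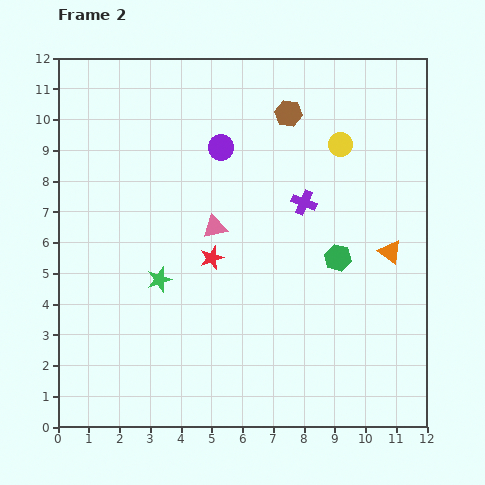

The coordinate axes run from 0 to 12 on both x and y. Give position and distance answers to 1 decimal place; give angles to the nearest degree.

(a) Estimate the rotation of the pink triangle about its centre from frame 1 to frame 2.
26° counter-clockwise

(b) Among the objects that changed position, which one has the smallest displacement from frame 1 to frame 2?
the purple circle

(moved 1.5)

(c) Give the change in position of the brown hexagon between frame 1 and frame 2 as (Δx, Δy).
(-2.7, -0.7)

The brown hexagon was at (10.2, 10.9) in frame 1 and (7.5, 10.2) in frame 2.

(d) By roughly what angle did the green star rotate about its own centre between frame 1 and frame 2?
15° clockwise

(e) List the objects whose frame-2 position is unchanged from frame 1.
the orange triangle, the yellow circle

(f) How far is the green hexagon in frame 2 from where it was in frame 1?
4.1

The green hexagon moved from (11.1, 9.1) to (9.1, 5.5), a distance of √(2.0² + 3.6²) ≈ 4.1.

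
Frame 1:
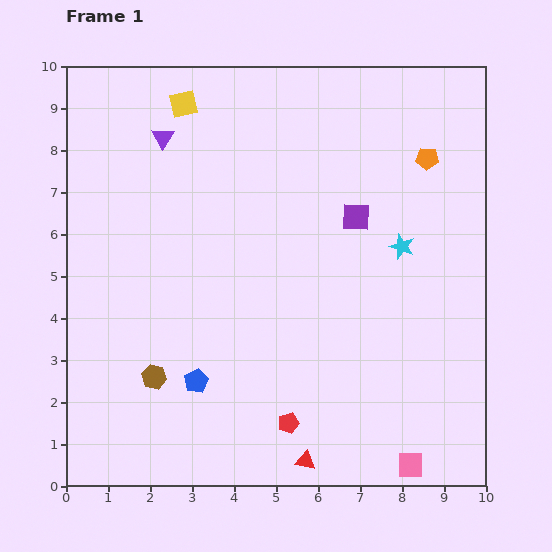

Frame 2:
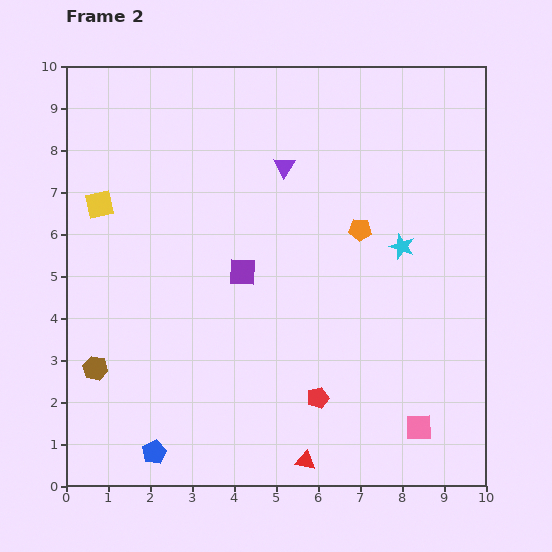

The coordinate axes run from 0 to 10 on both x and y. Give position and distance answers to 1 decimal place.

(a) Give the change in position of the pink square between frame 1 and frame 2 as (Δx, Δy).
(0.2, 0.9)

The pink square was at (8.2, 0.5) in frame 1 and (8.4, 1.4) in frame 2.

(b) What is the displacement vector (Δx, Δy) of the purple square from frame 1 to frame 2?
(-2.7, -1.3)

The purple square was at (6.9, 6.4) in frame 1 and (4.2, 5.1) in frame 2.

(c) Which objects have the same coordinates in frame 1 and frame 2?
the red triangle, the cyan star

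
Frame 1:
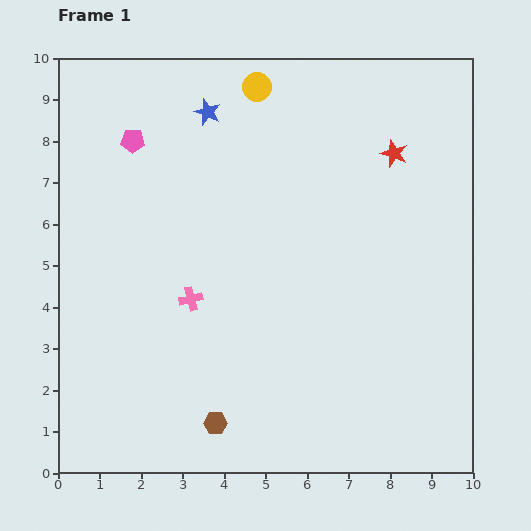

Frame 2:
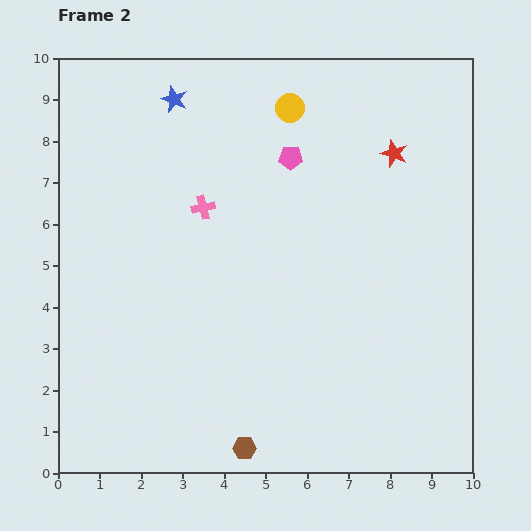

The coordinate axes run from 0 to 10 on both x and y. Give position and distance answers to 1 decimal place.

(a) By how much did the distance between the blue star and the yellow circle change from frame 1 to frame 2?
+1.5

Distance in frame 1: 1.3. Distance in frame 2: 2.8.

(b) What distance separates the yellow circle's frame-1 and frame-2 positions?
0.9

The yellow circle moved from (4.8, 9.3) to (5.6, 8.8), a distance of √(0.8² + 0.5²) ≈ 0.9.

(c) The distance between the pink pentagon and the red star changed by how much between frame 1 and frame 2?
-3.8

Distance in frame 1: 6.3. Distance in frame 2: 2.5.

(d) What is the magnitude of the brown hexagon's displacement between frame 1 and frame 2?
0.9

The brown hexagon moved from (3.8, 1.2) to (4.5, 0.6), a distance of √(0.7² + 0.6²) ≈ 0.9.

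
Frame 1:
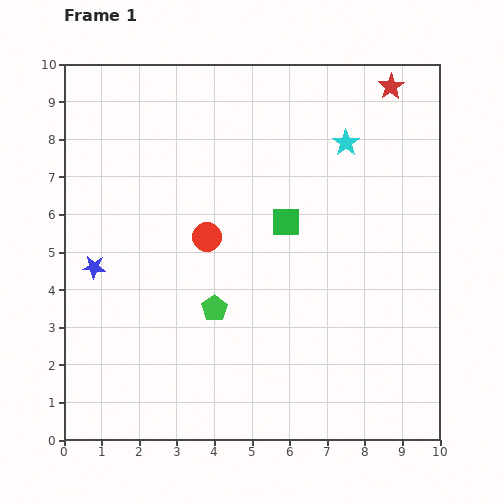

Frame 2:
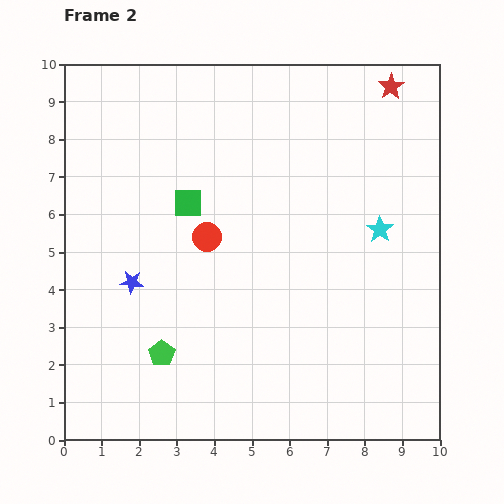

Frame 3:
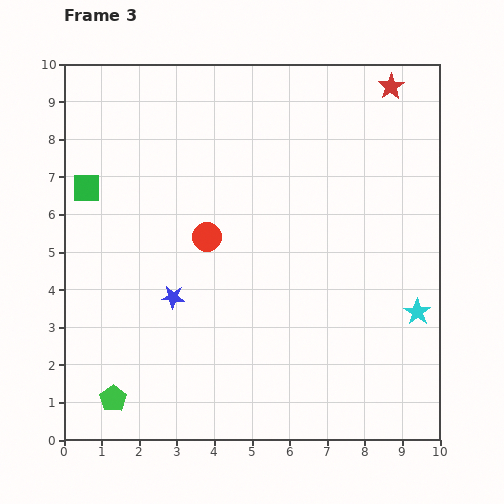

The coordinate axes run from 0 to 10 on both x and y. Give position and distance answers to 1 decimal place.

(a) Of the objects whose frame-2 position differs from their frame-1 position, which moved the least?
the blue star

(moved 1.1)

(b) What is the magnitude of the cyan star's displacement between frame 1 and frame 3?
4.9

The cyan star moved from (7.5, 7.9) to (9.4, 3.4), a distance of √(1.9² + 4.5²) ≈ 4.9.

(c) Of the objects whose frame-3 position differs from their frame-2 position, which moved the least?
the blue star

(moved 1.2)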